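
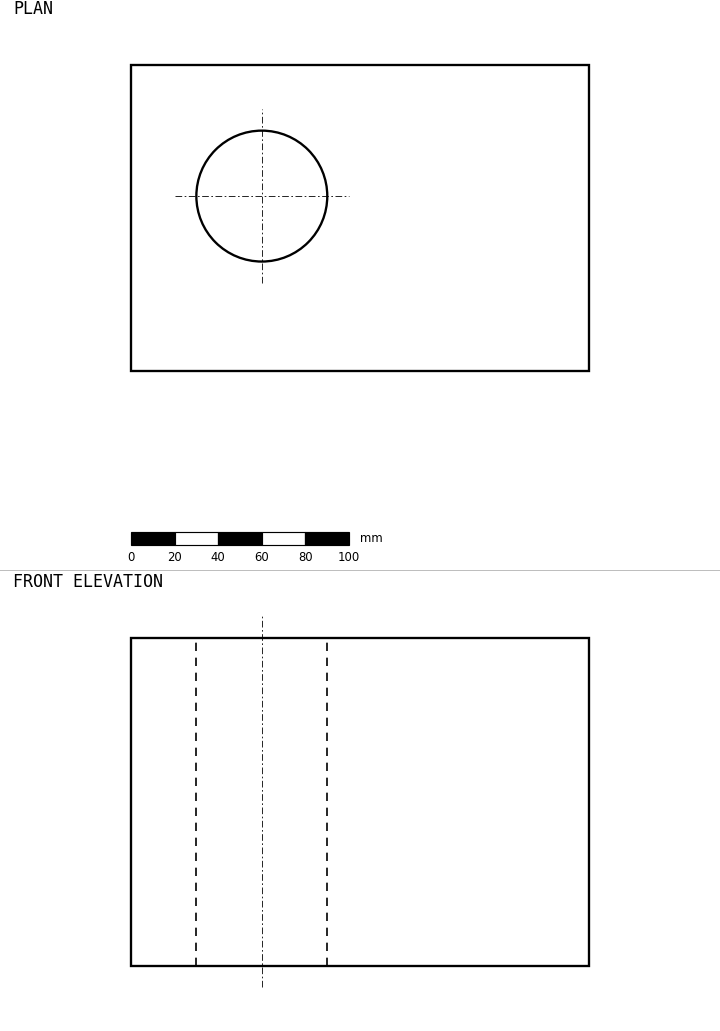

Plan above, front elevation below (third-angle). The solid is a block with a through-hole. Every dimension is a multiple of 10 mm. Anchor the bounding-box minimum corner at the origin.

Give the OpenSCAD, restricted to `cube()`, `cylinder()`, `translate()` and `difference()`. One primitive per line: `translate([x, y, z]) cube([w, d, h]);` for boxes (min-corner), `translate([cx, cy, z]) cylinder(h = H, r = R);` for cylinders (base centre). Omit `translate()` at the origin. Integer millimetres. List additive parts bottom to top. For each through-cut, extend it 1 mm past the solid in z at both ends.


difference() {
  cube([210, 140, 150]);
  translate([60, 80, -1]) cylinder(h = 152, r = 30);
}


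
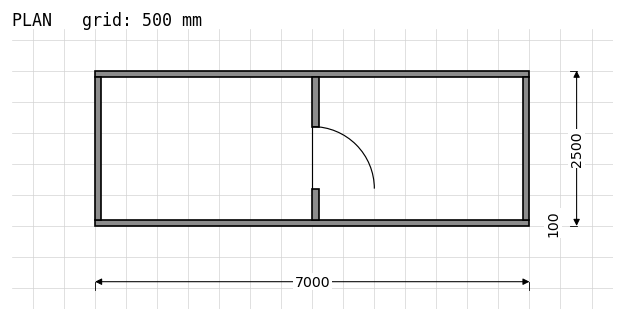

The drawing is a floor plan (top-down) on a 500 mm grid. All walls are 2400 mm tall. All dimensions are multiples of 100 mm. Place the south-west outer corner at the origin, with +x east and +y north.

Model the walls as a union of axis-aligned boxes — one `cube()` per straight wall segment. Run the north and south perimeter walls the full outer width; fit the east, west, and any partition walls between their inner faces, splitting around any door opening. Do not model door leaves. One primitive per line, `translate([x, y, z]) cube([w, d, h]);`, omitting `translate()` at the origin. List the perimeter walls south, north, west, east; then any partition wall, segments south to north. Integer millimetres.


cube([7000, 100, 2400]);
translate([0, 2400, 0]) cube([7000, 100, 2400]);
translate([0, 100, 0]) cube([100, 2300, 2400]);
translate([6900, 100, 0]) cube([100, 2300, 2400]);
translate([3500, 100, 0]) cube([100, 500, 2400]);
translate([3500, 1600, 0]) cube([100, 800, 2400]);


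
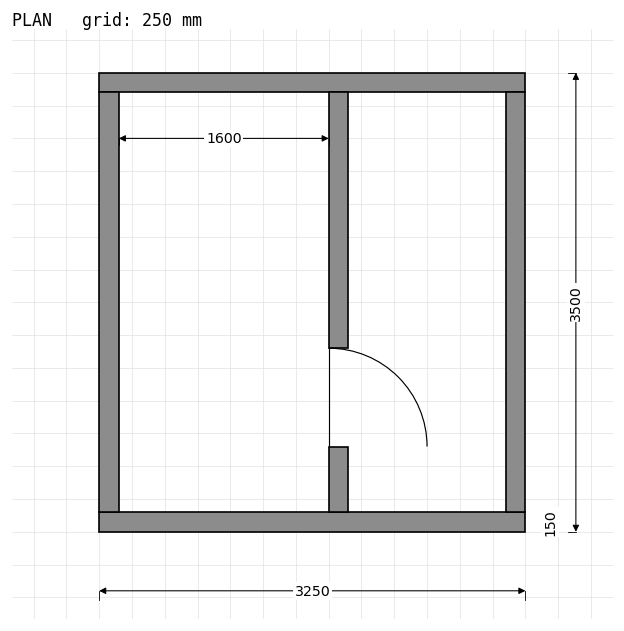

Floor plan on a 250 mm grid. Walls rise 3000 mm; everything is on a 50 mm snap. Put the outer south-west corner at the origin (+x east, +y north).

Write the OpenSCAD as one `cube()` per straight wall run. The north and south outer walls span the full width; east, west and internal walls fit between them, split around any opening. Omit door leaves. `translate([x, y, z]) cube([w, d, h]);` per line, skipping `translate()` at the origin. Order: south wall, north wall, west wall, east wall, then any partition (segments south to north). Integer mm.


cube([3250, 150, 3000]);
translate([0, 3350, 0]) cube([3250, 150, 3000]);
translate([0, 150, 0]) cube([150, 3200, 3000]);
translate([3100, 150, 0]) cube([150, 3200, 3000]);
translate([1750, 150, 0]) cube([150, 500, 3000]);
translate([1750, 1400, 0]) cube([150, 1950, 3000]);


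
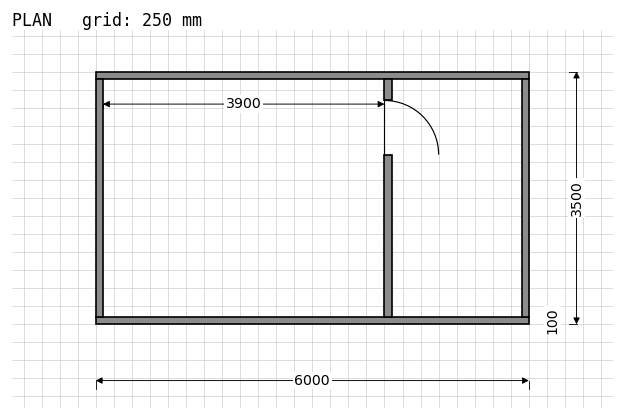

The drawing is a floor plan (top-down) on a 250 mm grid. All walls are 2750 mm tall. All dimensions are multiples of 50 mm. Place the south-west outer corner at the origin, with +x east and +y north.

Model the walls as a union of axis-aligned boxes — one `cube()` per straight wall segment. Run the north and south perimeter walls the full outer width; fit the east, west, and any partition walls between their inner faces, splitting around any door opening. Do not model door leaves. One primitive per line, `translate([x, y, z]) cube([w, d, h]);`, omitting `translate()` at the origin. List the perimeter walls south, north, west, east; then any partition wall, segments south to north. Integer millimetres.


cube([6000, 100, 2750]);
translate([0, 3400, 0]) cube([6000, 100, 2750]);
translate([0, 100, 0]) cube([100, 3300, 2750]);
translate([5900, 100, 0]) cube([100, 3300, 2750]);
translate([4000, 100, 0]) cube([100, 2250, 2750]);
translate([4000, 3100, 0]) cube([100, 300, 2750]);


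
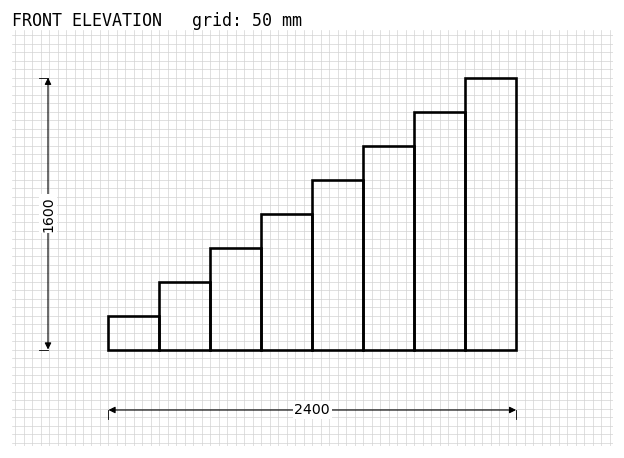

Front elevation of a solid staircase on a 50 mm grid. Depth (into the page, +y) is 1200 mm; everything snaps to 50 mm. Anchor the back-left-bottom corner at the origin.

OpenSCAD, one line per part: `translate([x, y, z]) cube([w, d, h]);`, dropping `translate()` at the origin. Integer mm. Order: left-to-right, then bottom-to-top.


cube([300, 1200, 200]);
translate([300, 0, 0]) cube([300, 1200, 400]);
translate([600, 0, 0]) cube([300, 1200, 600]);
translate([900, 0, 0]) cube([300, 1200, 800]);
translate([1200, 0, 0]) cube([300, 1200, 1000]);
translate([1500, 0, 0]) cube([300, 1200, 1200]);
translate([1800, 0, 0]) cube([300, 1200, 1400]);
translate([2100, 0, 0]) cube([300, 1200, 1600]);


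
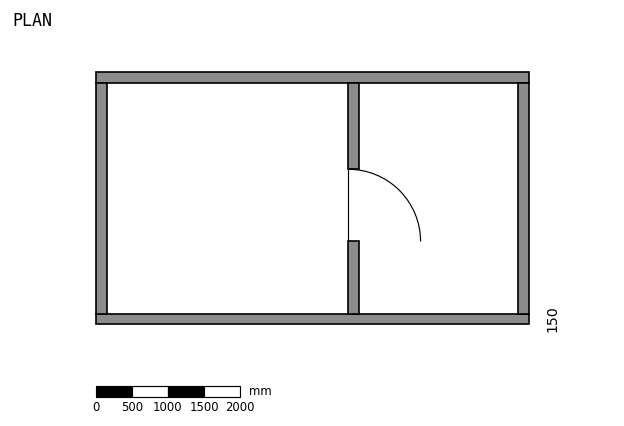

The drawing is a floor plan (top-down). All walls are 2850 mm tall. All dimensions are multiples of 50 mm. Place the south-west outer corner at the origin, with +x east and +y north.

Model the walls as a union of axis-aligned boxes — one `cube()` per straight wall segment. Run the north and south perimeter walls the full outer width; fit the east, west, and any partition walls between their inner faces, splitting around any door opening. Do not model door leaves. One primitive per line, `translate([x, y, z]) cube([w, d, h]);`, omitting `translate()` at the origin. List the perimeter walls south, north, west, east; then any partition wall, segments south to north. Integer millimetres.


cube([6000, 150, 2850]);
translate([0, 3350, 0]) cube([6000, 150, 2850]);
translate([0, 150, 0]) cube([150, 3200, 2850]);
translate([5850, 150, 0]) cube([150, 3200, 2850]);
translate([3500, 150, 0]) cube([150, 1000, 2850]);
translate([3500, 2150, 0]) cube([150, 1200, 2850]);


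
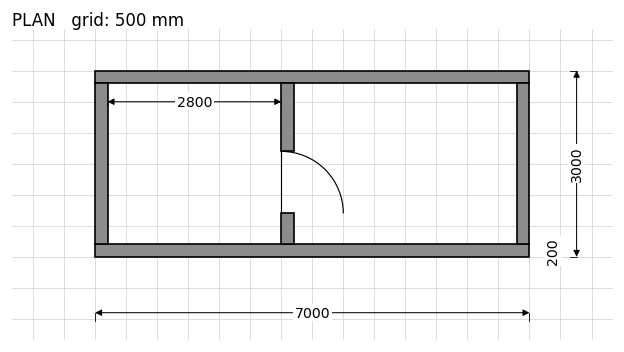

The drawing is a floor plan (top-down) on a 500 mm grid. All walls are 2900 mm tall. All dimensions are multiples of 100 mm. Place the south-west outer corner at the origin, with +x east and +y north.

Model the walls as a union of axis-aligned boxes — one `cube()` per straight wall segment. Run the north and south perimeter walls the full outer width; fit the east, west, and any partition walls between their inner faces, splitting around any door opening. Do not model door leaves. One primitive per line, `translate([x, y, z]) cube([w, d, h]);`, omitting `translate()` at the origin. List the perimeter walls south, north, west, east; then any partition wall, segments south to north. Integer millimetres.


cube([7000, 200, 2900]);
translate([0, 2800, 0]) cube([7000, 200, 2900]);
translate([0, 200, 0]) cube([200, 2600, 2900]);
translate([6800, 200, 0]) cube([200, 2600, 2900]);
translate([3000, 200, 0]) cube([200, 500, 2900]);
translate([3000, 1700, 0]) cube([200, 1100, 2900]);


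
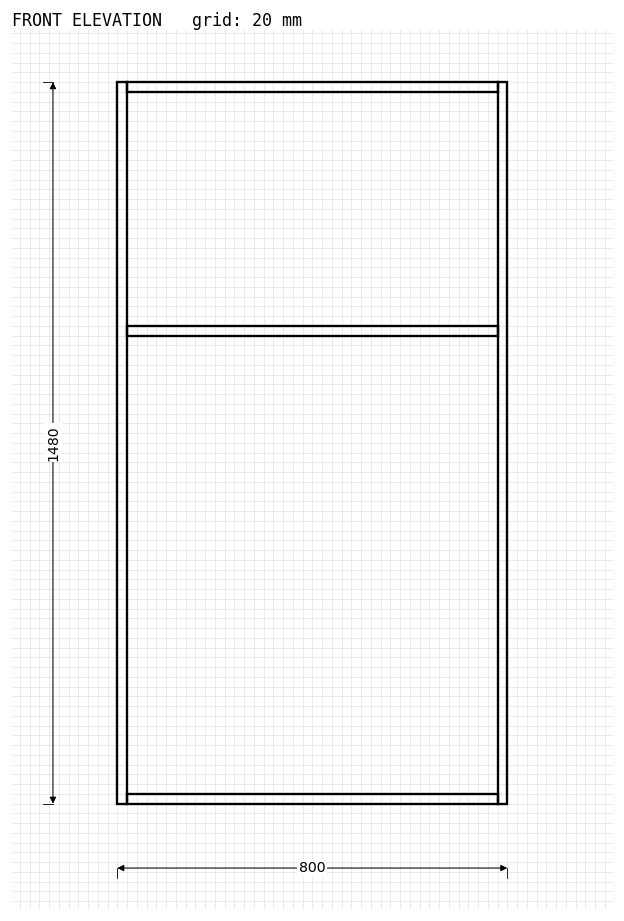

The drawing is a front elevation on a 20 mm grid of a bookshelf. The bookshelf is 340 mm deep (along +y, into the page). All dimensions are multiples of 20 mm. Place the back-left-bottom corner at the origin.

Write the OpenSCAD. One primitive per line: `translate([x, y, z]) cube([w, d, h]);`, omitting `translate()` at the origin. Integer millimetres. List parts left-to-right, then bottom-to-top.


cube([20, 340, 1480]);
translate([20, 0, 0]) cube([760, 340, 20]);
translate([20, 0, 960]) cube([760, 340, 20]);
translate([20, 0, 1460]) cube([760, 340, 20]);
translate([780, 0, 0]) cube([20, 340, 1480]);


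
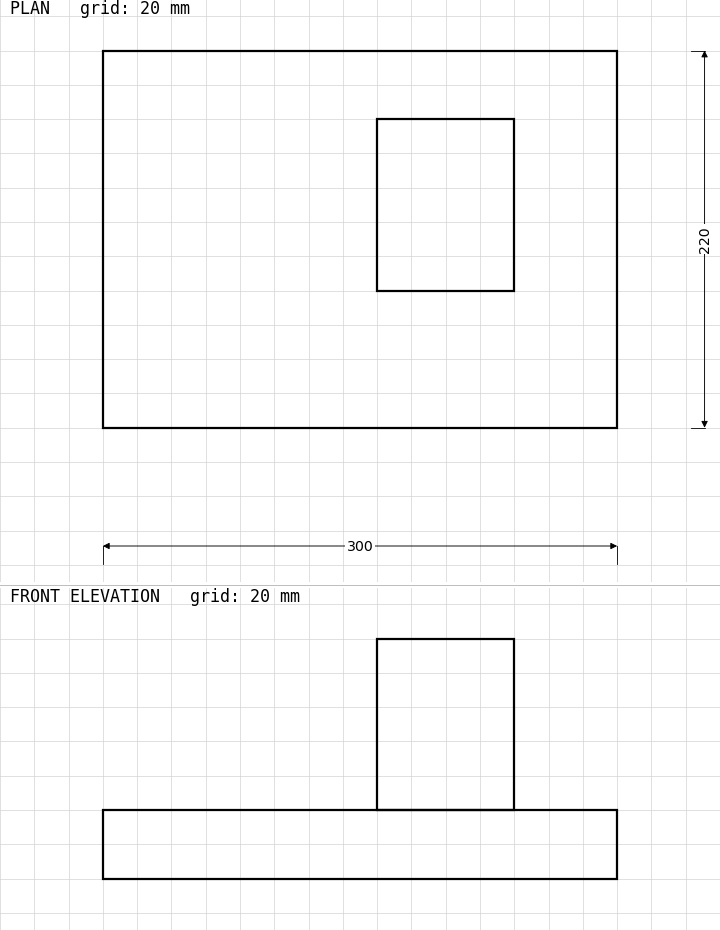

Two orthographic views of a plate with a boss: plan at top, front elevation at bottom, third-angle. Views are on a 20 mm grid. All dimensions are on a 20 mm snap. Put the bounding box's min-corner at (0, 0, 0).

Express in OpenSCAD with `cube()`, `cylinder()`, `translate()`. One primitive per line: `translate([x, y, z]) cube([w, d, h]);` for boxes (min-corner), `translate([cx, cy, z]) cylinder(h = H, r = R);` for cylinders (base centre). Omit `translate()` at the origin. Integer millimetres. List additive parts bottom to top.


cube([300, 220, 40]);
translate([160, 80, 40]) cube([80, 100, 100]);


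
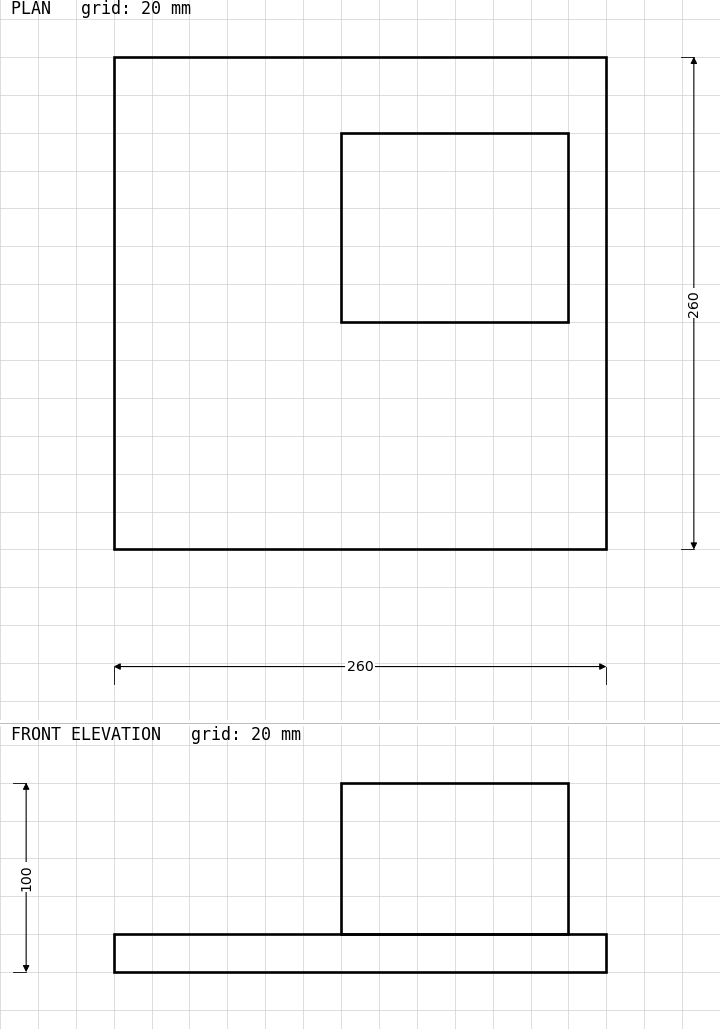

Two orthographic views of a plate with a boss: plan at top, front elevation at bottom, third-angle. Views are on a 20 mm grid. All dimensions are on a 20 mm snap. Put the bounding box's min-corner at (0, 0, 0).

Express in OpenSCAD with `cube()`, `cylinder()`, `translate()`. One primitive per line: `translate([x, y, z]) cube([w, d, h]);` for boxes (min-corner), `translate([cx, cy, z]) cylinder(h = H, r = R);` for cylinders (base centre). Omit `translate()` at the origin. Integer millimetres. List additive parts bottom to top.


cube([260, 260, 20]);
translate([120, 120, 20]) cube([120, 100, 80]);


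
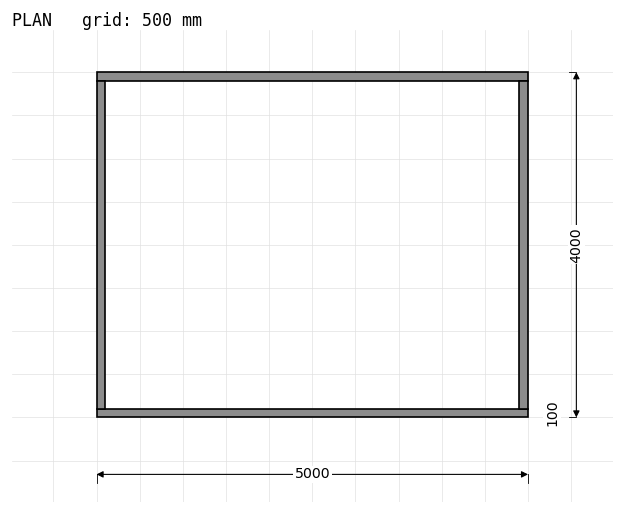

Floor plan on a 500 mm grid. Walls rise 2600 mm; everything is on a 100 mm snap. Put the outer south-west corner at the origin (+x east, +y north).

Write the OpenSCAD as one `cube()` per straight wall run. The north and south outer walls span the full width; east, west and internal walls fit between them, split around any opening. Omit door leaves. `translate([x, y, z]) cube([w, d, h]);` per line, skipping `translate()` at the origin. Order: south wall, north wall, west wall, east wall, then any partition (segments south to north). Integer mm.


cube([5000, 100, 2600]);
translate([0, 3900, 0]) cube([5000, 100, 2600]);
translate([0, 100, 0]) cube([100, 3800, 2600]);
translate([4900, 100, 0]) cube([100, 3800, 2600]);


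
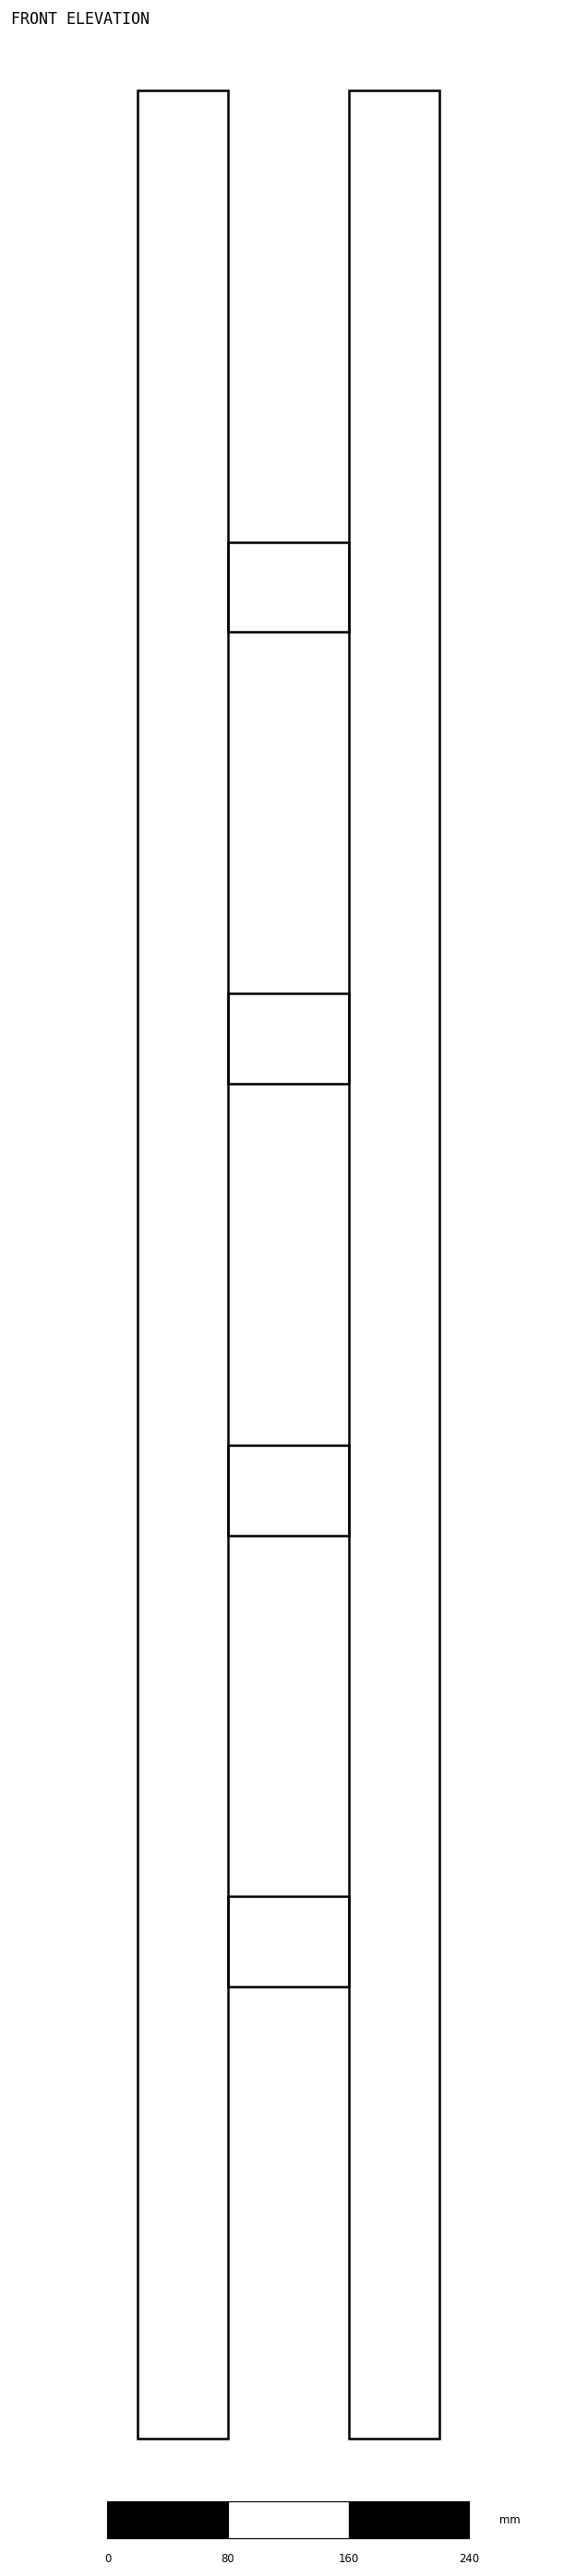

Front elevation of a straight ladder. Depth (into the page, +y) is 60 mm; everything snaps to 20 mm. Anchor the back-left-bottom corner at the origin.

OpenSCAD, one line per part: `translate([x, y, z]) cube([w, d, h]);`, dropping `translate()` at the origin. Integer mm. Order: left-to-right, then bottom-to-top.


cube([60, 60, 1560]);
translate([60, 0, 300]) cube([80, 60, 60]);
translate([60, 0, 600]) cube([80, 60, 60]);
translate([60, 0, 900]) cube([80, 60, 60]);
translate([60, 0, 1200]) cube([80, 60, 60]);
translate([140, 0, 0]) cube([60, 60, 1560]);


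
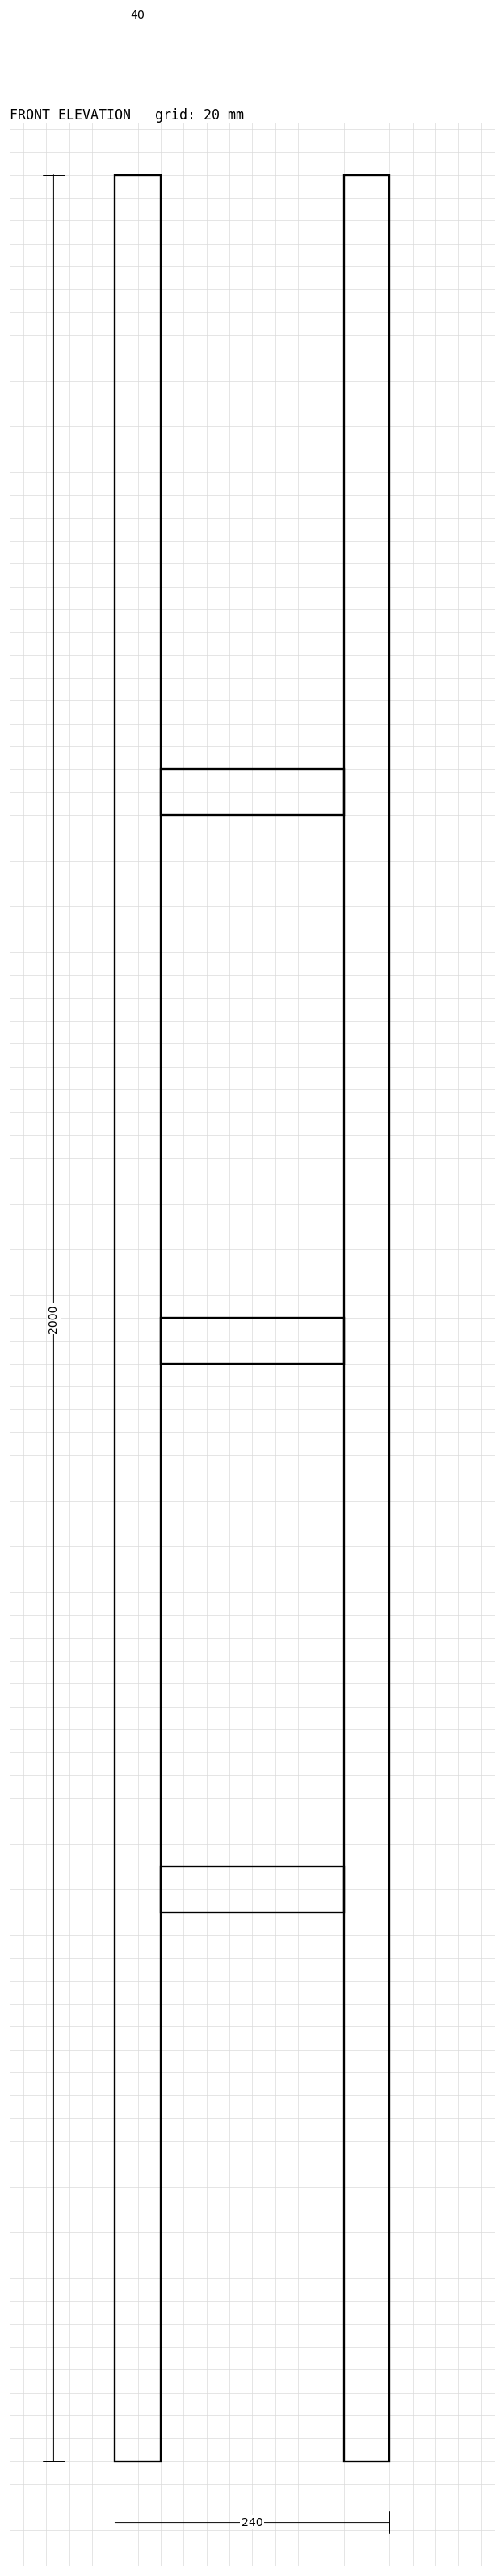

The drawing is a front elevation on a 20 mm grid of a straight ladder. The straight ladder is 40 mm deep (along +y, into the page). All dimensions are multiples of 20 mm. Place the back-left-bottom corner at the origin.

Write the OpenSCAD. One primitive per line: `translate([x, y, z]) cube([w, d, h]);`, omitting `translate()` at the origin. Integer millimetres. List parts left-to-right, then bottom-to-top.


cube([40, 40, 2000]);
translate([40, 0, 480]) cube([160, 40, 40]);
translate([40, 0, 960]) cube([160, 40, 40]);
translate([40, 0, 1440]) cube([160, 40, 40]);
translate([200, 0, 0]) cube([40, 40, 2000]);


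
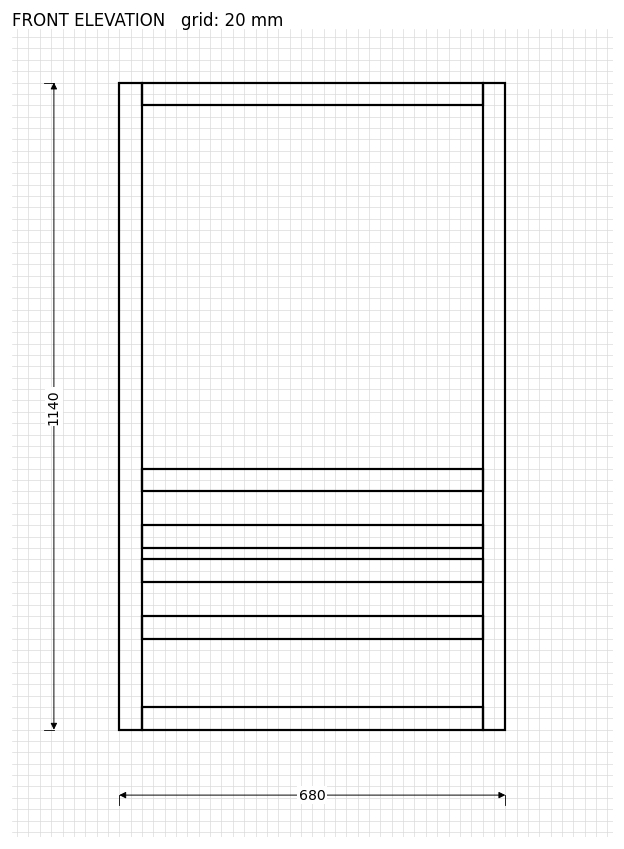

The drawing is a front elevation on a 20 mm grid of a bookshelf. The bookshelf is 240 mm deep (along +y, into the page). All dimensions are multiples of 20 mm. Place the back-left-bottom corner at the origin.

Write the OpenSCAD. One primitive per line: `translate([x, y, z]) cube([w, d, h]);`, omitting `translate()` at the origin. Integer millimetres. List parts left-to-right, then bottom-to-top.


cube([40, 240, 1140]);
translate([40, 0, 0]) cube([600, 240, 40]);
translate([40, 0, 160]) cube([600, 240, 40]);
translate([40, 0, 260]) cube([600, 240, 40]);
translate([40, 0, 320]) cube([600, 240, 40]);
translate([40, 0, 420]) cube([600, 240, 40]);
translate([40, 0, 1100]) cube([600, 240, 40]);
translate([640, 0, 0]) cube([40, 240, 1140]);


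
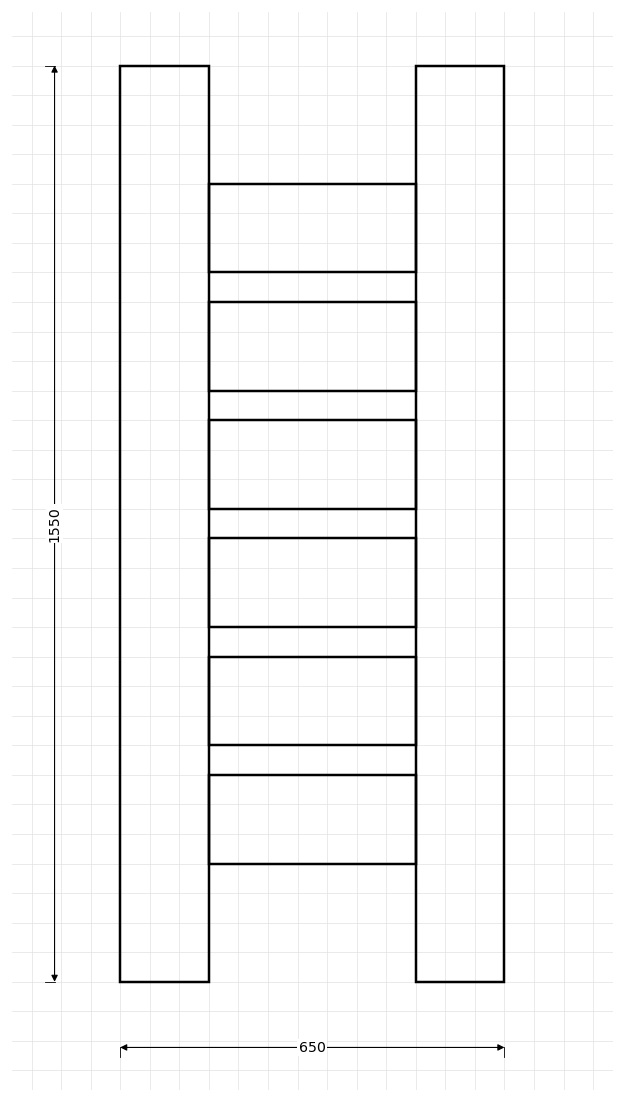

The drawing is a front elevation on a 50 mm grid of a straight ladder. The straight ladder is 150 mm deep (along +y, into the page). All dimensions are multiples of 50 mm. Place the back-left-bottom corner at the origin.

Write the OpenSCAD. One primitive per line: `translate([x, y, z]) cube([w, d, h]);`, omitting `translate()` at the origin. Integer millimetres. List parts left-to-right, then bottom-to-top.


cube([150, 150, 1550]);
translate([150, 0, 200]) cube([350, 150, 150]);
translate([150, 0, 400]) cube([350, 150, 150]);
translate([150, 0, 600]) cube([350, 150, 150]);
translate([150, 0, 800]) cube([350, 150, 150]);
translate([150, 0, 1000]) cube([350, 150, 150]);
translate([150, 0, 1200]) cube([350, 150, 150]);
translate([500, 0, 0]) cube([150, 150, 1550]);


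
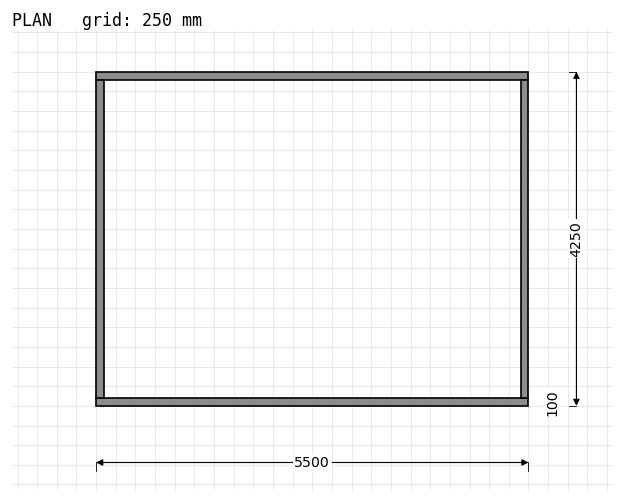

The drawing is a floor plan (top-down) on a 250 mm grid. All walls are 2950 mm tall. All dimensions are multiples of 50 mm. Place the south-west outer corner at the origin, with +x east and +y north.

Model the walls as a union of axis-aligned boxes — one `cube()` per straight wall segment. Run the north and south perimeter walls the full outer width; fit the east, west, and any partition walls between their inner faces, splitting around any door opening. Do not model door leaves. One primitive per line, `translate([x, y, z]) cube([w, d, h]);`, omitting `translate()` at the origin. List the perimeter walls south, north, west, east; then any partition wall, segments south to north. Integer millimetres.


cube([5500, 100, 2950]);
translate([0, 4150, 0]) cube([5500, 100, 2950]);
translate([0, 100, 0]) cube([100, 4050, 2950]);
translate([5400, 100, 0]) cube([100, 4050, 2950]);


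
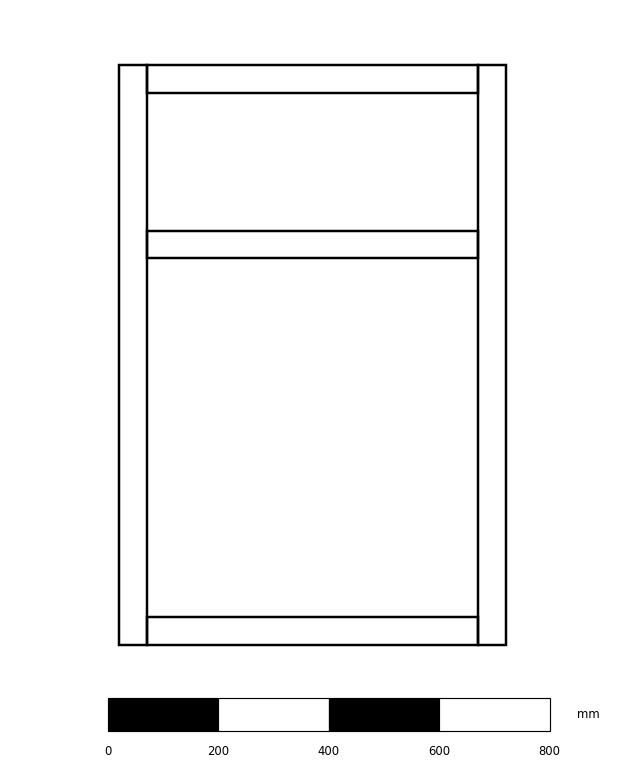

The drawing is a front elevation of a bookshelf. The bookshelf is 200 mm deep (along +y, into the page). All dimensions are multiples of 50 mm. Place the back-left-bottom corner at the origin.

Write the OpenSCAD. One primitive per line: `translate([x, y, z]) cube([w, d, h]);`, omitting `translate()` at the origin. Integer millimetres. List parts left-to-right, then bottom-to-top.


cube([50, 200, 1050]);
translate([50, 0, 0]) cube([600, 200, 50]);
translate([50, 0, 700]) cube([600, 200, 50]);
translate([50, 0, 1000]) cube([600, 200, 50]);
translate([650, 0, 0]) cube([50, 200, 1050]);


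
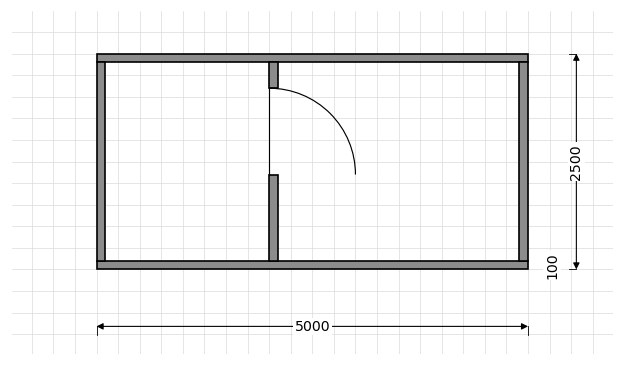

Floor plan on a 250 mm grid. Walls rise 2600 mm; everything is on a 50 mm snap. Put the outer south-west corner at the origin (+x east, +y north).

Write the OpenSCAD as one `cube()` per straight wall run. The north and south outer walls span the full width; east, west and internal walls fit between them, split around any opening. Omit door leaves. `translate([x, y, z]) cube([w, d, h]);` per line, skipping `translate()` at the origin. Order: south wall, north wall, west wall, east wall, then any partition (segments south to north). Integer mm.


cube([5000, 100, 2600]);
translate([0, 2400, 0]) cube([5000, 100, 2600]);
translate([0, 100, 0]) cube([100, 2300, 2600]);
translate([4900, 100, 0]) cube([100, 2300, 2600]);
translate([2000, 100, 0]) cube([100, 1000, 2600]);
translate([2000, 2100, 0]) cube([100, 300, 2600]);


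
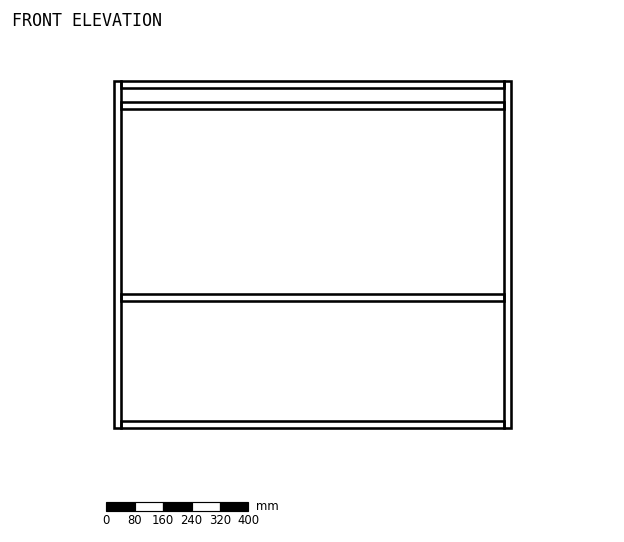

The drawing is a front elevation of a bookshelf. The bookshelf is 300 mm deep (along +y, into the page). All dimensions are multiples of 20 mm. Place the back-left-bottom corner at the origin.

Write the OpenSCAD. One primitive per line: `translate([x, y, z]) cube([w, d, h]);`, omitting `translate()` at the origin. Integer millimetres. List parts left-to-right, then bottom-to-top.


cube([20, 300, 980]);
translate([20, 0, 0]) cube([1080, 300, 20]);
translate([20, 0, 360]) cube([1080, 300, 20]);
translate([20, 0, 900]) cube([1080, 300, 20]);
translate([20, 0, 960]) cube([1080, 300, 20]);
translate([1100, 0, 0]) cube([20, 300, 980]);


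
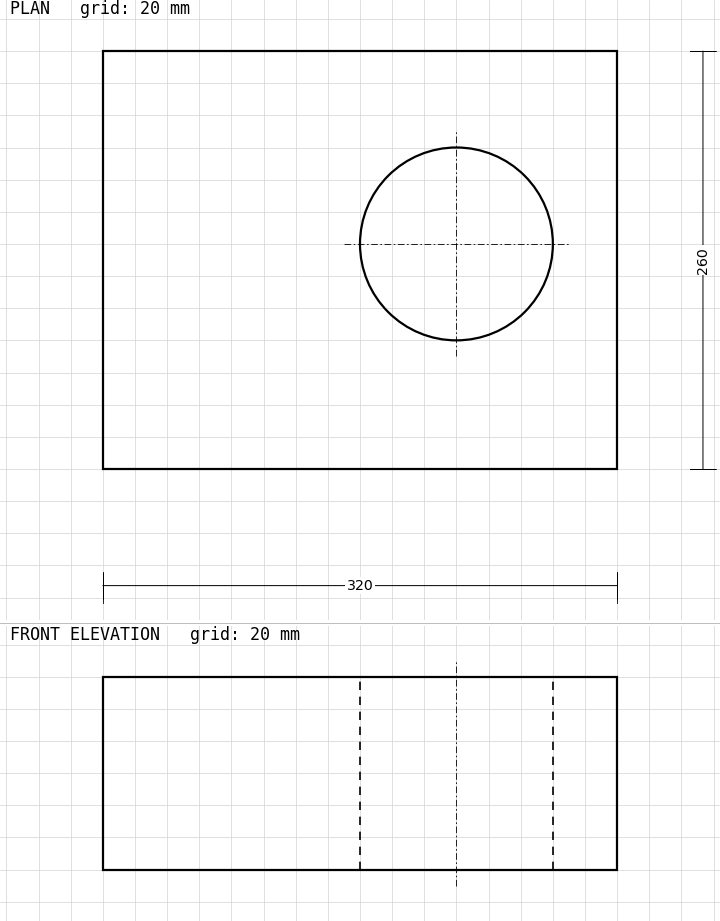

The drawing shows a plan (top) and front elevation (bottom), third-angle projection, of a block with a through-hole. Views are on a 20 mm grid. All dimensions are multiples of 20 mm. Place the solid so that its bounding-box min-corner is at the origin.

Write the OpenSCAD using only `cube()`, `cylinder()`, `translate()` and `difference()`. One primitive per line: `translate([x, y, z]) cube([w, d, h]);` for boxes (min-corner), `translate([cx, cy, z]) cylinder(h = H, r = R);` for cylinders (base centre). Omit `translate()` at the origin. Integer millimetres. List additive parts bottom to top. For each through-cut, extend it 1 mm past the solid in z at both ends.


difference() {
  cube([320, 260, 120]);
  translate([220, 140, -1]) cylinder(h = 122, r = 60);
}


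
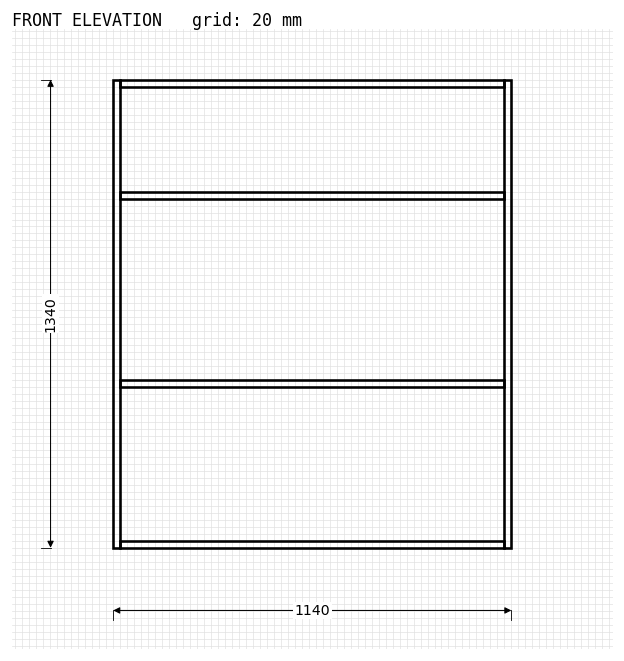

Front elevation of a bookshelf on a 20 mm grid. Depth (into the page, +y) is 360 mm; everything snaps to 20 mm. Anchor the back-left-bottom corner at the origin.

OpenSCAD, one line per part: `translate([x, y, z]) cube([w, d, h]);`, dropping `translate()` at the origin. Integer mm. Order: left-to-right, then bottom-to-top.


cube([20, 360, 1340]);
translate([20, 0, 0]) cube([1100, 360, 20]);
translate([20, 0, 460]) cube([1100, 360, 20]);
translate([20, 0, 1000]) cube([1100, 360, 20]);
translate([20, 0, 1320]) cube([1100, 360, 20]);
translate([1120, 0, 0]) cube([20, 360, 1340]);


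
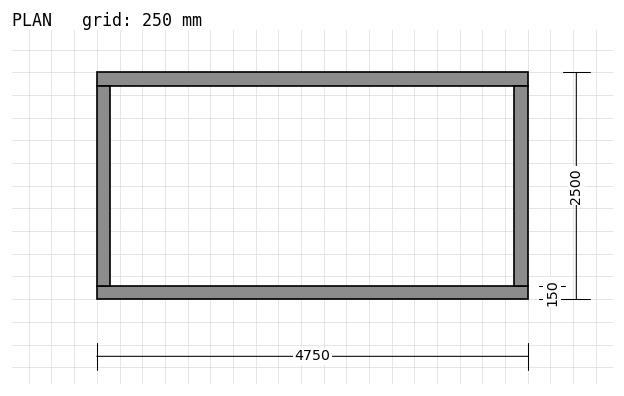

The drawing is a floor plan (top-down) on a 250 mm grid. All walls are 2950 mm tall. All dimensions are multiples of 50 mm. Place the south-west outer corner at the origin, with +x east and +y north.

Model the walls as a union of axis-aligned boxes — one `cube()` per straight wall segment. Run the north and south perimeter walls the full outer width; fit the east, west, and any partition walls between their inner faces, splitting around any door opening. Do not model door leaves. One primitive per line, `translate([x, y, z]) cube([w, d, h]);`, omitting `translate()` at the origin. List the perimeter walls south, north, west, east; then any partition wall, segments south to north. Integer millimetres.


cube([4750, 150, 2950]);
translate([0, 2350, 0]) cube([4750, 150, 2950]);
translate([0, 150, 0]) cube([150, 2200, 2950]);
translate([4600, 150, 0]) cube([150, 2200, 2950]);


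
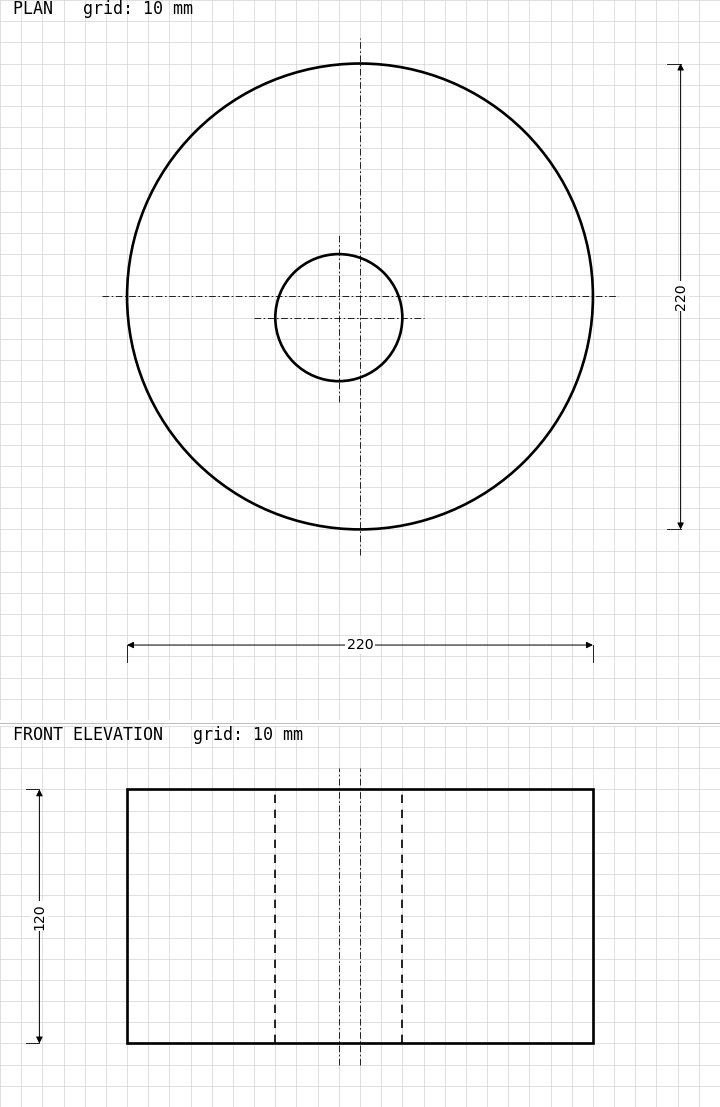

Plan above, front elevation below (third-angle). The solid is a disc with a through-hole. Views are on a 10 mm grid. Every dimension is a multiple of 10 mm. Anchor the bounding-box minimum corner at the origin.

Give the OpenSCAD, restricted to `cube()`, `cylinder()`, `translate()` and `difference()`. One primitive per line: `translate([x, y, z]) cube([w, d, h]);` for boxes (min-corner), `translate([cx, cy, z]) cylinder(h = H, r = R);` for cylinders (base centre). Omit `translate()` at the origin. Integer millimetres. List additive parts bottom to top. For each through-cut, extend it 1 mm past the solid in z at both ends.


difference() {
  translate([110, 110, 0]) cylinder(h = 120, r = 110);
  translate([100, 100, -1]) cylinder(h = 122, r = 30);
}


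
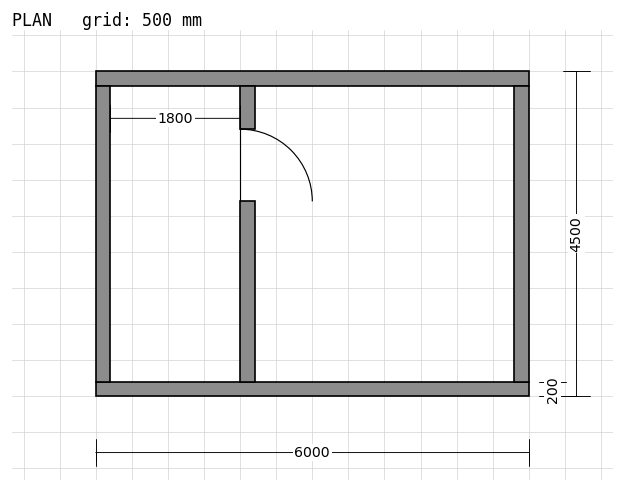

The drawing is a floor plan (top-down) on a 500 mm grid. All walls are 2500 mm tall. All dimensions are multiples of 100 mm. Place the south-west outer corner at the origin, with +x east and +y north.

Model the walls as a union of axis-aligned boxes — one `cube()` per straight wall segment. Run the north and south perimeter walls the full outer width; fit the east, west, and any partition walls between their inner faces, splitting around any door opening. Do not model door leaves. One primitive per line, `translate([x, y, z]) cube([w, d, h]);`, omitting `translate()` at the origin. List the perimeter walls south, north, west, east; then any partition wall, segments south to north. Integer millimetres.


cube([6000, 200, 2500]);
translate([0, 4300, 0]) cube([6000, 200, 2500]);
translate([0, 200, 0]) cube([200, 4100, 2500]);
translate([5800, 200, 0]) cube([200, 4100, 2500]);
translate([2000, 200, 0]) cube([200, 2500, 2500]);
translate([2000, 3700, 0]) cube([200, 600, 2500]);


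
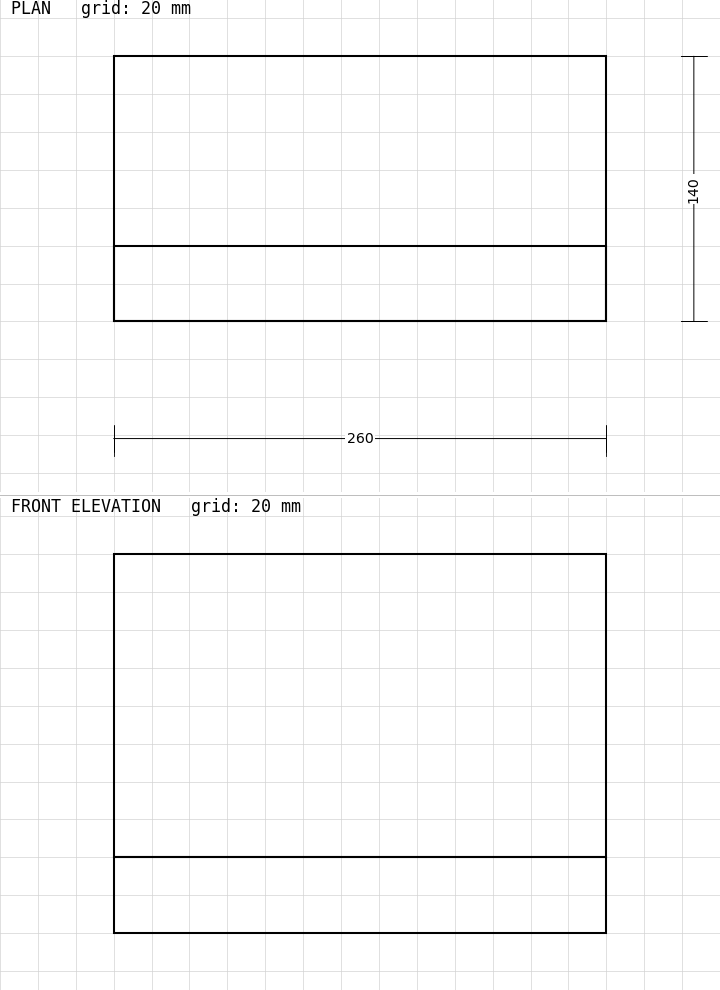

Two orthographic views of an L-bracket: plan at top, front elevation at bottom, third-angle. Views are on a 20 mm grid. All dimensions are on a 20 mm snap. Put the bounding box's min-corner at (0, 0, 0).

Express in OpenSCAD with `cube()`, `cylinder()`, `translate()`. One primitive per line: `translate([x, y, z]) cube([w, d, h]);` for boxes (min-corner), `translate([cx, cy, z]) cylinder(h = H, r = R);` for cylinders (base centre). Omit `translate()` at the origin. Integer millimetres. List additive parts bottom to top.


cube([260, 140, 40]);
translate([0, 0, 40]) cube([260, 40, 160]);


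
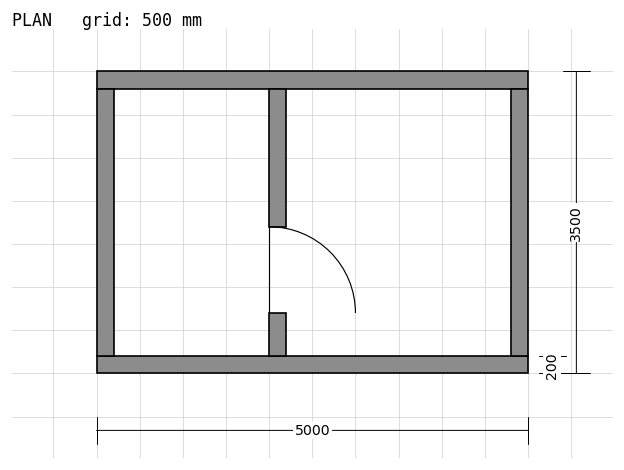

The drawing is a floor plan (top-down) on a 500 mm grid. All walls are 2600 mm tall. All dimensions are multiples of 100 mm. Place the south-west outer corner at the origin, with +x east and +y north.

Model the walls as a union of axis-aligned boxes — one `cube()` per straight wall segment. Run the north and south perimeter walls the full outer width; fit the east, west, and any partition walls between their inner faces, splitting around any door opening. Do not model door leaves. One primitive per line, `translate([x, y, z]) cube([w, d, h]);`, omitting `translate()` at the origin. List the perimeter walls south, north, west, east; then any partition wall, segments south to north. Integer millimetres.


cube([5000, 200, 2600]);
translate([0, 3300, 0]) cube([5000, 200, 2600]);
translate([0, 200, 0]) cube([200, 3100, 2600]);
translate([4800, 200, 0]) cube([200, 3100, 2600]);
translate([2000, 200, 0]) cube([200, 500, 2600]);
translate([2000, 1700, 0]) cube([200, 1600, 2600]);


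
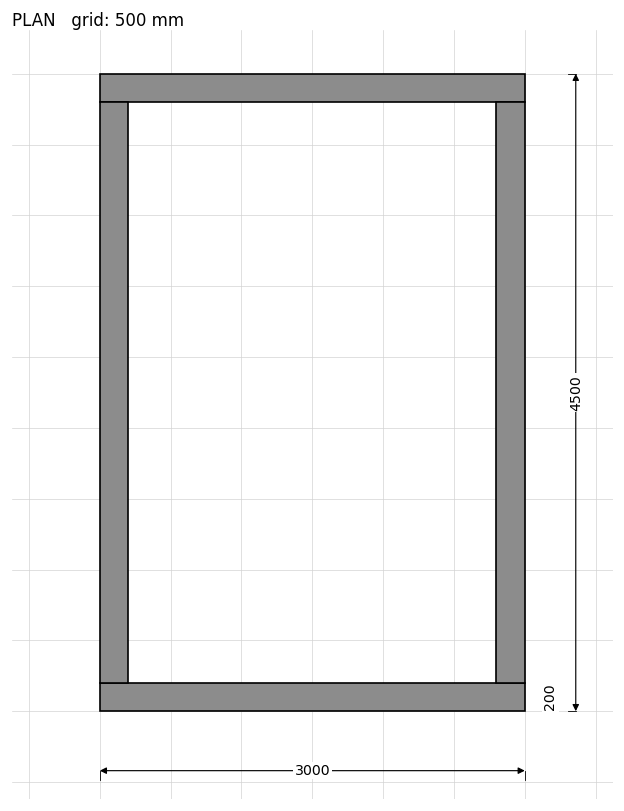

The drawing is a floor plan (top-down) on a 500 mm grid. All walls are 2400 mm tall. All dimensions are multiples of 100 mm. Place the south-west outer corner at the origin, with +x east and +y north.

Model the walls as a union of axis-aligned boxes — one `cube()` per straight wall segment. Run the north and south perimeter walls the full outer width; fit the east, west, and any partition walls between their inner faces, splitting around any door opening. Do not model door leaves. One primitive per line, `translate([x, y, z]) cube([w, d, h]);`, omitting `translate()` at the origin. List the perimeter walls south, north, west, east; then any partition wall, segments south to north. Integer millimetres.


cube([3000, 200, 2400]);
translate([0, 4300, 0]) cube([3000, 200, 2400]);
translate([0, 200, 0]) cube([200, 4100, 2400]);
translate([2800, 200, 0]) cube([200, 4100, 2400]);


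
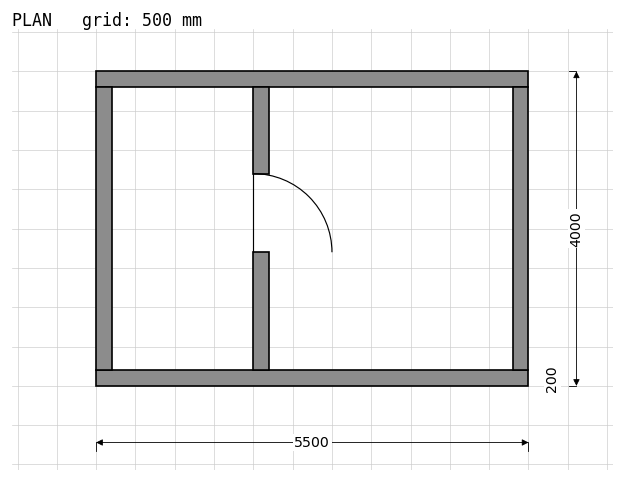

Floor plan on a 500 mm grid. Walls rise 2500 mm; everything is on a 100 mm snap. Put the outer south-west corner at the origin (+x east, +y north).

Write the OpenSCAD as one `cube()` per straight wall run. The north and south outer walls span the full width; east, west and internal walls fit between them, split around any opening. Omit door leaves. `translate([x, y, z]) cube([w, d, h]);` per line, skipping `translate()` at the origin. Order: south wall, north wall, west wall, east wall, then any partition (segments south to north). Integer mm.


cube([5500, 200, 2500]);
translate([0, 3800, 0]) cube([5500, 200, 2500]);
translate([0, 200, 0]) cube([200, 3600, 2500]);
translate([5300, 200, 0]) cube([200, 3600, 2500]);
translate([2000, 200, 0]) cube([200, 1500, 2500]);
translate([2000, 2700, 0]) cube([200, 1100, 2500]);


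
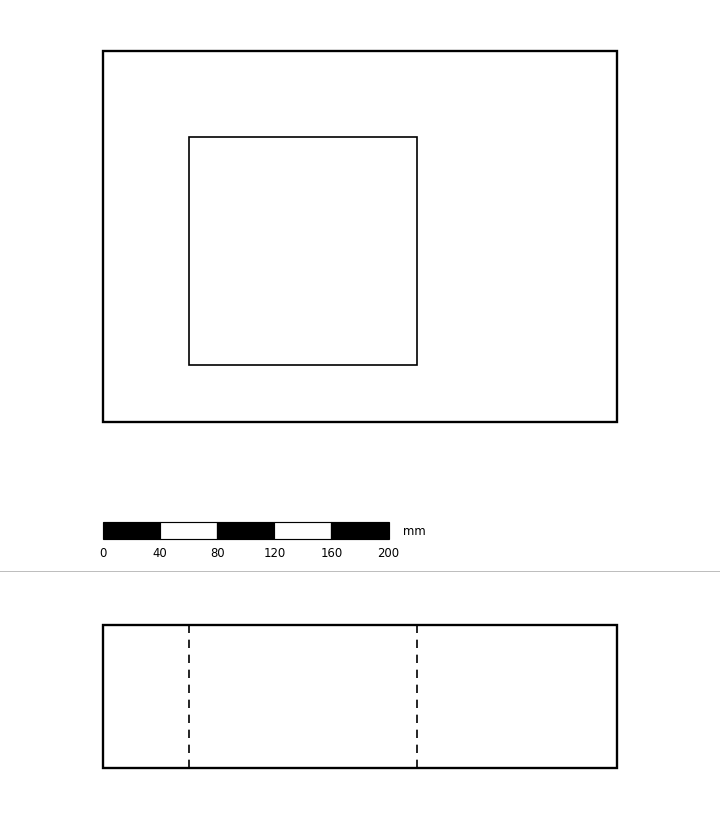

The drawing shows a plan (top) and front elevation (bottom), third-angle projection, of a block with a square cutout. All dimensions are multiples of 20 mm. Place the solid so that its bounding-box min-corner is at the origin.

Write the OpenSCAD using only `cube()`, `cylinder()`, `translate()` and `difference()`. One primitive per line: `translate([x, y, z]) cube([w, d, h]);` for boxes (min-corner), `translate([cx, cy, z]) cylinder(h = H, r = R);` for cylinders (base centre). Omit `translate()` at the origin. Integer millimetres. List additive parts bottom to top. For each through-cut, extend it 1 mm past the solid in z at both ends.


difference() {
  cube([360, 260, 100]);
  translate([60, 40, -1]) cube([160, 160, 102]);
}


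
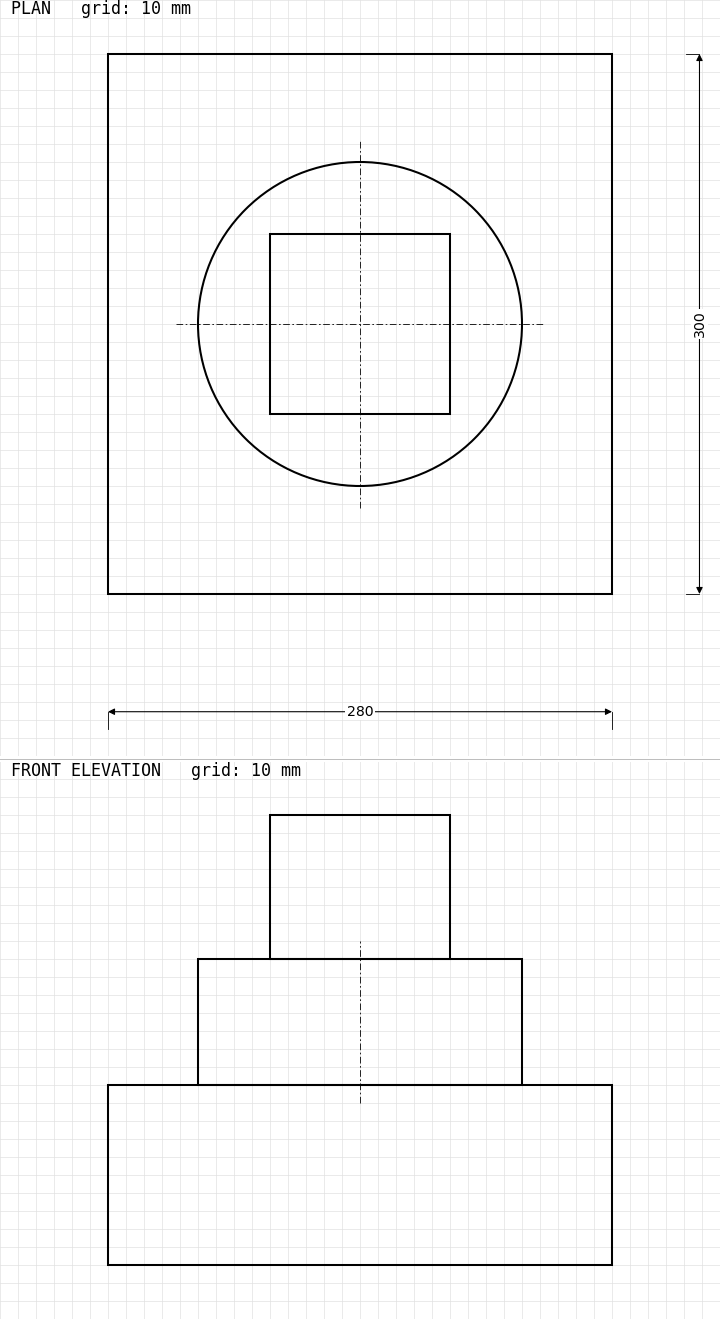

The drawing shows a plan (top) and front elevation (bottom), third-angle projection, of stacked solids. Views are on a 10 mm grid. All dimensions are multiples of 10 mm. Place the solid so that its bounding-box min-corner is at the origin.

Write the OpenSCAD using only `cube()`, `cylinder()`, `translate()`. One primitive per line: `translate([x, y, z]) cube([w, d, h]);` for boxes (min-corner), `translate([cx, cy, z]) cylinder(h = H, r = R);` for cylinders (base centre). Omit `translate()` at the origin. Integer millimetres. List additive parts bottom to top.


cube([280, 300, 100]);
translate([140, 150, 100]) cylinder(h = 70, r = 90);
translate([90, 100, 170]) cube([100, 100, 80]);


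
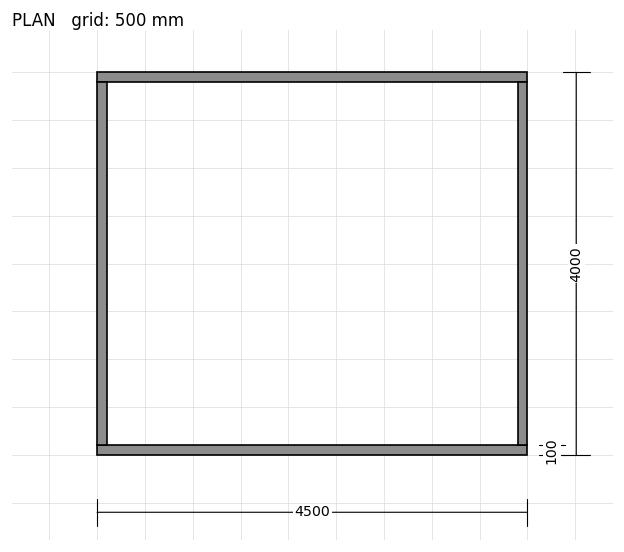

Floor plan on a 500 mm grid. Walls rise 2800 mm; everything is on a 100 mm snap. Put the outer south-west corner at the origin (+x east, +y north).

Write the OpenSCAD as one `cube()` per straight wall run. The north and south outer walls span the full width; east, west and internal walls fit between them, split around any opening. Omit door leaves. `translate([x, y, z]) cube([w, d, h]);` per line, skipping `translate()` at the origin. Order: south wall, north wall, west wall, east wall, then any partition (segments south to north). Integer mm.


cube([4500, 100, 2800]);
translate([0, 3900, 0]) cube([4500, 100, 2800]);
translate([0, 100, 0]) cube([100, 3800, 2800]);
translate([4400, 100, 0]) cube([100, 3800, 2800]);


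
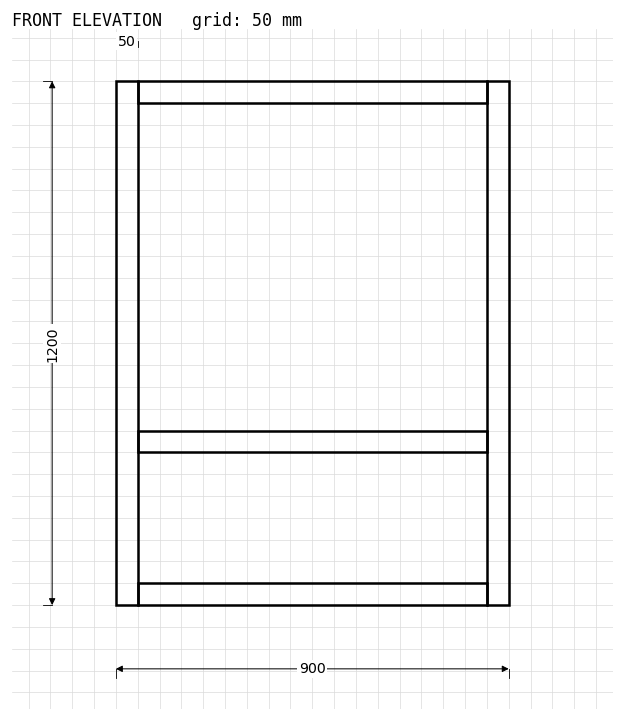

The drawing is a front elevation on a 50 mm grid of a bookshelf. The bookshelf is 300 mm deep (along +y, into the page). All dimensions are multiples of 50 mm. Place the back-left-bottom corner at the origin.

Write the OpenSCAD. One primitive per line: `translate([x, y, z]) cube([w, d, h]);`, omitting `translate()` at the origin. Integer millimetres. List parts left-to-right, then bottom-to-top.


cube([50, 300, 1200]);
translate([50, 0, 0]) cube([800, 300, 50]);
translate([50, 0, 350]) cube([800, 300, 50]);
translate([50, 0, 1150]) cube([800, 300, 50]);
translate([850, 0, 0]) cube([50, 300, 1200]);


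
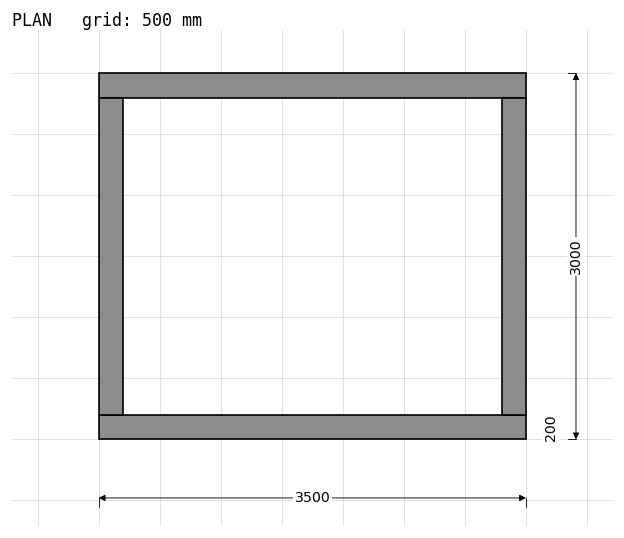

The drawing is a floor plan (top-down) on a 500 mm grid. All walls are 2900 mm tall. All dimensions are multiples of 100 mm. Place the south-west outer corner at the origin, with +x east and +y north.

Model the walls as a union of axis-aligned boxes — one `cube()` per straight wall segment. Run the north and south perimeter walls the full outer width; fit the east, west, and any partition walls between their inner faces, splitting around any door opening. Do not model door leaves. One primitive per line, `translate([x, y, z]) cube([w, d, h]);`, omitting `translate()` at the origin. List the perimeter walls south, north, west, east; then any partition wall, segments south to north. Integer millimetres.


cube([3500, 200, 2900]);
translate([0, 2800, 0]) cube([3500, 200, 2900]);
translate([0, 200, 0]) cube([200, 2600, 2900]);
translate([3300, 200, 0]) cube([200, 2600, 2900]);


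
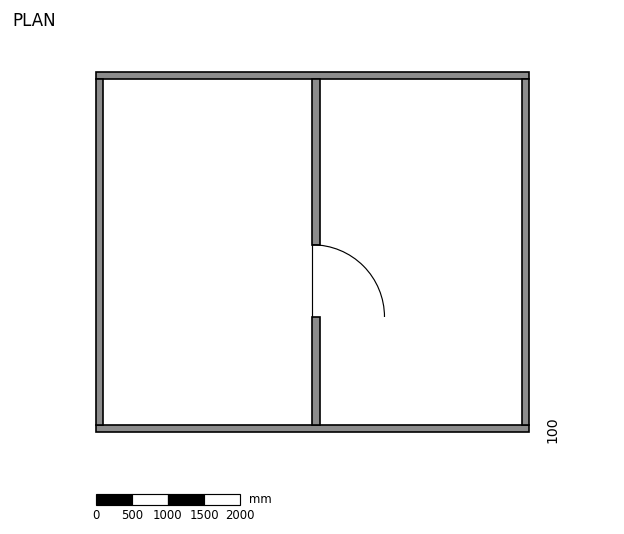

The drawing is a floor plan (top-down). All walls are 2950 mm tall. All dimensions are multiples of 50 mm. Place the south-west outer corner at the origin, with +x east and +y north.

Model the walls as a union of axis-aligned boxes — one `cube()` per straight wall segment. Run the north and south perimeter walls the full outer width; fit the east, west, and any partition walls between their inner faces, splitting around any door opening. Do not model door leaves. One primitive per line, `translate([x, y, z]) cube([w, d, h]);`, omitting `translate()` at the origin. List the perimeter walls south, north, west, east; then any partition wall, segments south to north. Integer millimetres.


cube([6000, 100, 2950]);
translate([0, 4900, 0]) cube([6000, 100, 2950]);
translate([0, 100, 0]) cube([100, 4800, 2950]);
translate([5900, 100, 0]) cube([100, 4800, 2950]);
translate([3000, 100, 0]) cube([100, 1500, 2950]);
translate([3000, 2600, 0]) cube([100, 2300, 2950]);


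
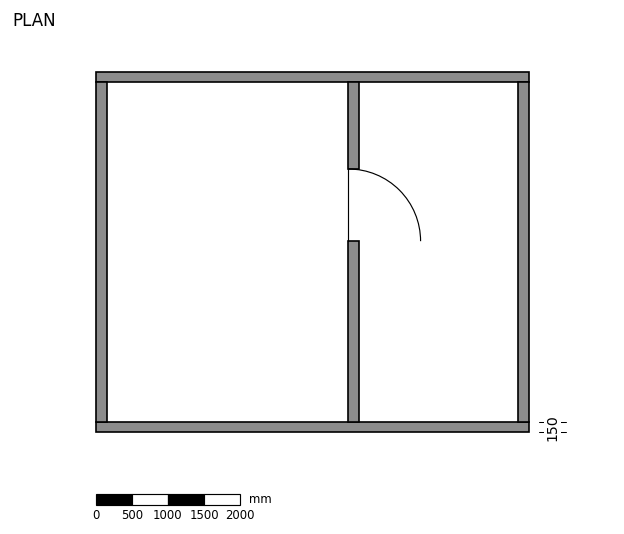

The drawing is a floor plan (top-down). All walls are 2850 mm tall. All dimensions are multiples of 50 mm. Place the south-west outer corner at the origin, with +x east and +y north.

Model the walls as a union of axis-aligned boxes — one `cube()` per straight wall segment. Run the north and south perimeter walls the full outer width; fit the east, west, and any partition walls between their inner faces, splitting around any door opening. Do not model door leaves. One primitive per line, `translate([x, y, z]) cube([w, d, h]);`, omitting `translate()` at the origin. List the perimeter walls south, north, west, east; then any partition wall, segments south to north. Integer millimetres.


cube([6000, 150, 2850]);
translate([0, 4850, 0]) cube([6000, 150, 2850]);
translate([0, 150, 0]) cube([150, 4700, 2850]);
translate([5850, 150, 0]) cube([150, 4700, 2850]);
translate([3500, 150, 0]) cube([150, 2500, 2850]);
translate([3500, 3650, 0]) cube([150, 1200, 2850]);


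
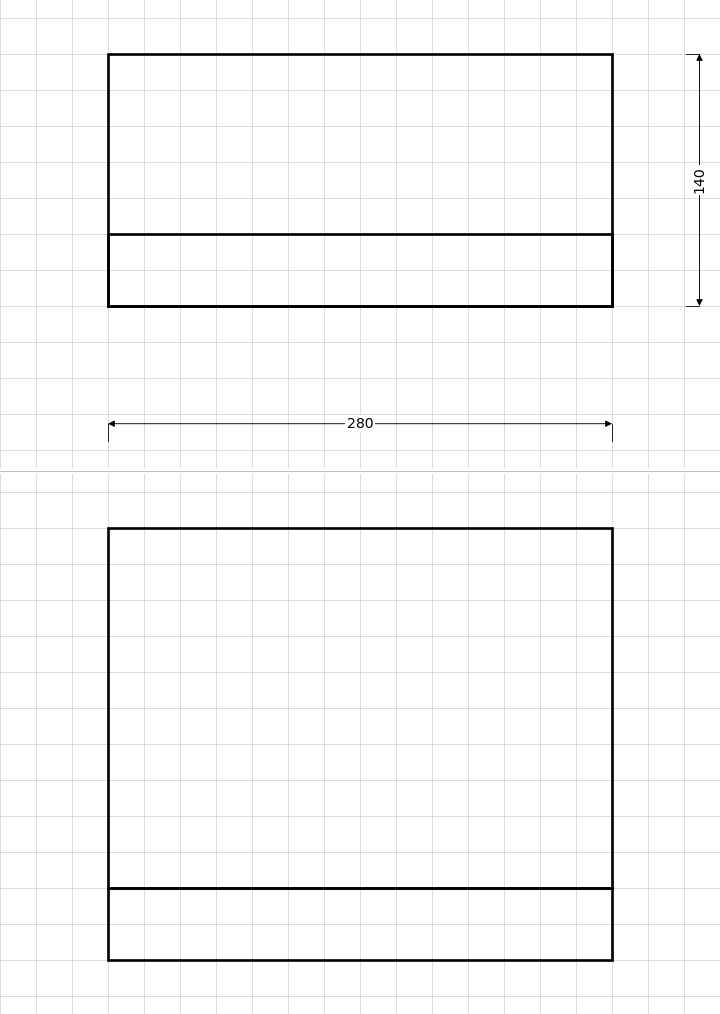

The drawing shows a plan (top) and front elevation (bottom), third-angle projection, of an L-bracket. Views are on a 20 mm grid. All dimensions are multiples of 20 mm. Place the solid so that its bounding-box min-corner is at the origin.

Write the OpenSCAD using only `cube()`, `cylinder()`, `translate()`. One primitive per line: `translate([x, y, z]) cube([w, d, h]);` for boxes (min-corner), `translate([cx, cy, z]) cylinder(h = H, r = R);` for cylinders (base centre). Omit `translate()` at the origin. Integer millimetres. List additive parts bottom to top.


cube([280, 140, 40]);
translate([0, 0, 40]) cube([280, 40, 200]);


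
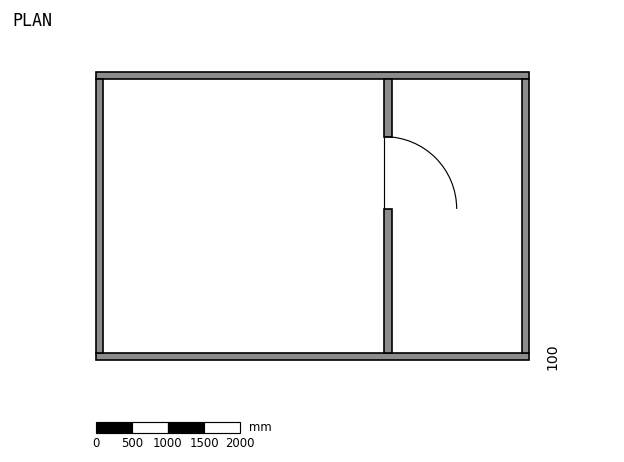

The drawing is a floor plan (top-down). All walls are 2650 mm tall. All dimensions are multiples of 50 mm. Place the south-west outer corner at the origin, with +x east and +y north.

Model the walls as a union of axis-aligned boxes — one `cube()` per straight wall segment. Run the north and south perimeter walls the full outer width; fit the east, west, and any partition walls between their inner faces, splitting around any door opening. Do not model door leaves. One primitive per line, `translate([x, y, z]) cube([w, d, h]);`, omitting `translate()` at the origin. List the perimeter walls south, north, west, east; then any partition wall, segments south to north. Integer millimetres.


cube([6000, 100, 2650]);
translate([0, 3900, 0]) cube([6000, 100, 2650]);
translate([0, 100, 0]) cube([100, 3800, 2650]);
translate([5900, 100, 0]) cube([100, 3800, 2650]);
translate([4000, 100, 0]) cube([100, 2000, 2650]);
translate([4000, 3100, 0]) cube([100, 800, 2650]);


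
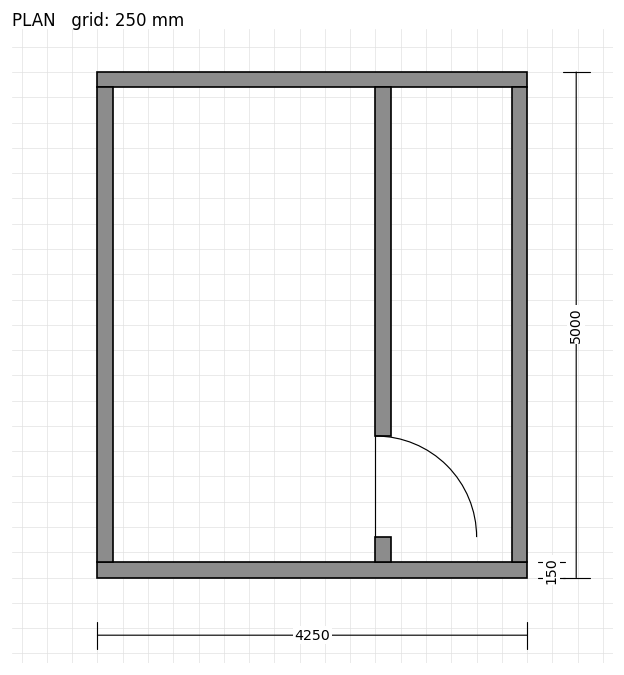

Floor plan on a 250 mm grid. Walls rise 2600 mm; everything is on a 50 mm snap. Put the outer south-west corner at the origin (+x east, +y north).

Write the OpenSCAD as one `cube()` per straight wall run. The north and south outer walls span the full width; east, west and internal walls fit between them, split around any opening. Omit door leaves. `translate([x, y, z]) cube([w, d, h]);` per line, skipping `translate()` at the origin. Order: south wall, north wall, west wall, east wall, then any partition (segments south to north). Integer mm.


cube([4250, 150, 2600]);
translate([0, 4850, 0]) cube([4250, 150, 2600]);
translate([0, 150, 0]) cube([150, 4700, 2600]);
translate([4100, 150, 0]) cube([150, 4700, 2600]);
translate([2750, 150, 0]) cube([150, 250, 2600]);
translate([2750, 1400, 0]) cube([150, 3450, 2600]);


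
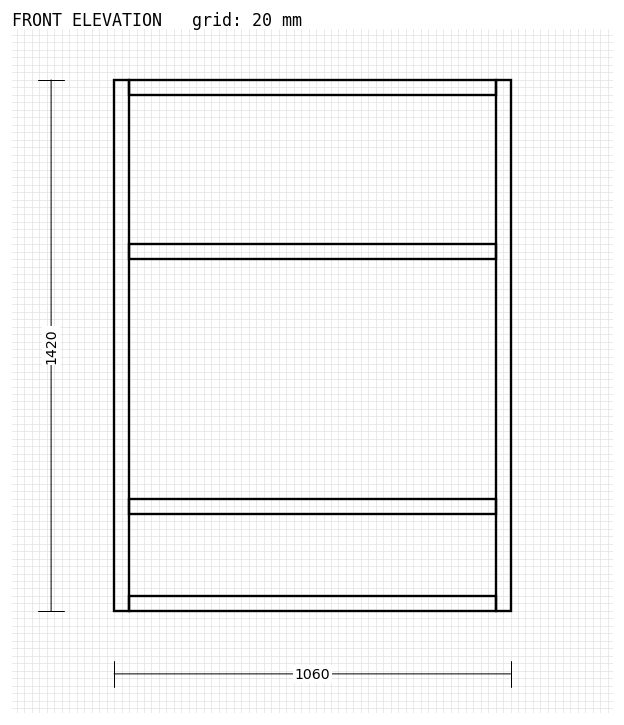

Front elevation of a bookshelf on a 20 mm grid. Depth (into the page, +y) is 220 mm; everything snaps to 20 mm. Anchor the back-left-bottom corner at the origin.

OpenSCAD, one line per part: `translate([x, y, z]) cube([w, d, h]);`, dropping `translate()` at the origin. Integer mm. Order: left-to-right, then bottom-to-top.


cube([40, 220, 1420]);
translate([40, 0, 0]) cube([980, 220, 40]);
translate([40, 0, 260]) cube([980, 220, 40]);
translate([40, 0, 940]) cube([980, 220, 40]);
translate([40, 0, 1380]) cube([980, 220, 40]);
translate([1020, 0, 0]) cube([40, 220, 1420]);


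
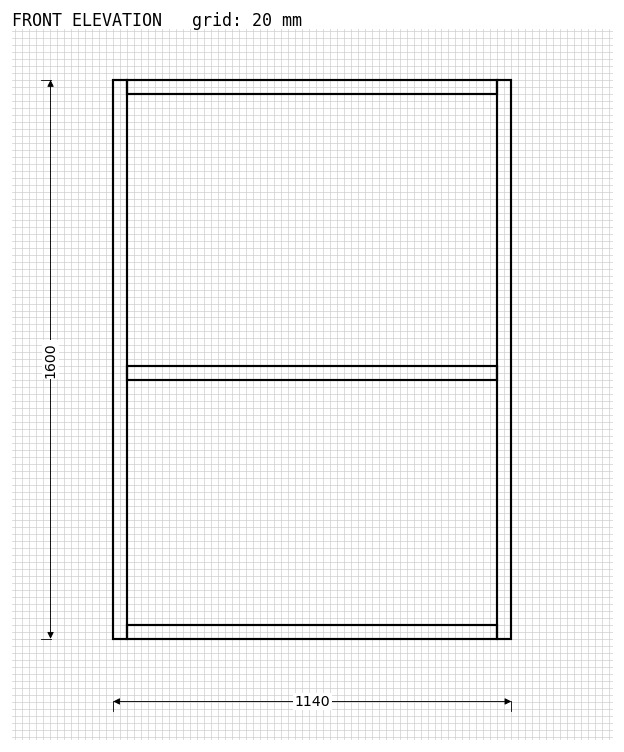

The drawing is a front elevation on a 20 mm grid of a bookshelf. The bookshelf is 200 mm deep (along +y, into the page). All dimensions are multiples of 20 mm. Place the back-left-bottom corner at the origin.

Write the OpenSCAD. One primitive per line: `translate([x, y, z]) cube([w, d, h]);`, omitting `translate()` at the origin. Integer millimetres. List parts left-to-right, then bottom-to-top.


cube([40, 200, 1600]);
translate([40, 0, 0]) cube([1060, 200, 40]);
translate([40, 0, 740]) cube([1060, 200, 40]);
translate([40, 0, 1560]) cube([1060, 200, 40]);
translate([1100, 0, 0]) cube([40, 200, 1600]);
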